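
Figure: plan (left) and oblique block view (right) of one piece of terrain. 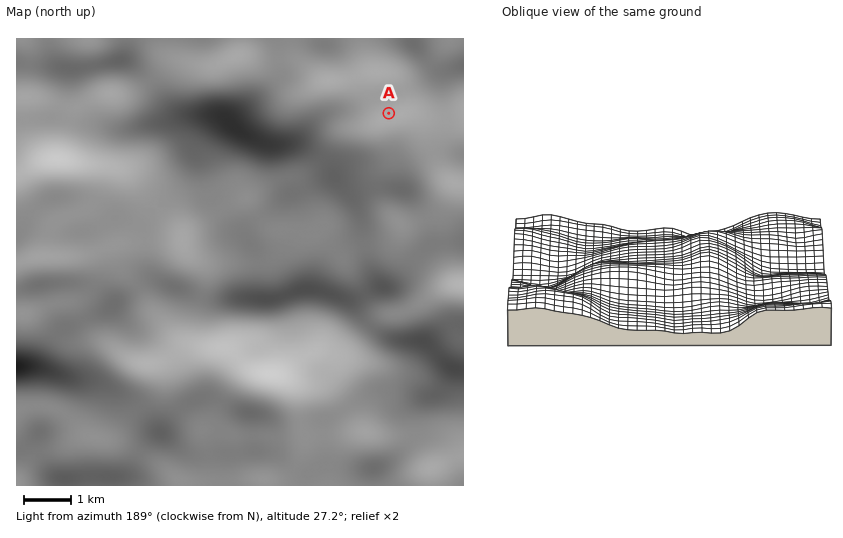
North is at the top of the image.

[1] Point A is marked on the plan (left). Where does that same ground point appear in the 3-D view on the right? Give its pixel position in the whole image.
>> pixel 566 240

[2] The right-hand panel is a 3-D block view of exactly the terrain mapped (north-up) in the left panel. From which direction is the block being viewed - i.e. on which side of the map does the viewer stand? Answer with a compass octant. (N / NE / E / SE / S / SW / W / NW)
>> W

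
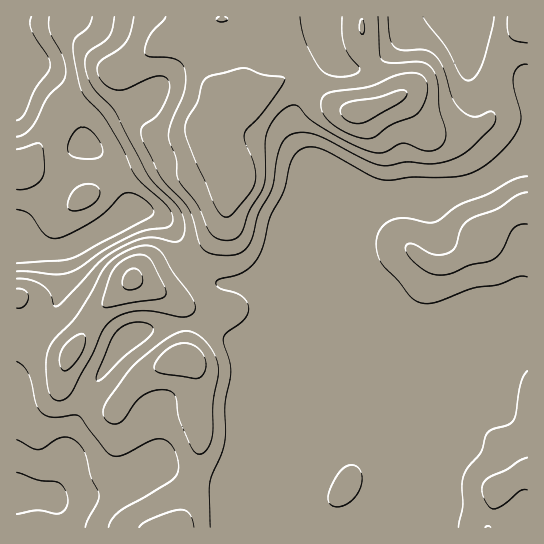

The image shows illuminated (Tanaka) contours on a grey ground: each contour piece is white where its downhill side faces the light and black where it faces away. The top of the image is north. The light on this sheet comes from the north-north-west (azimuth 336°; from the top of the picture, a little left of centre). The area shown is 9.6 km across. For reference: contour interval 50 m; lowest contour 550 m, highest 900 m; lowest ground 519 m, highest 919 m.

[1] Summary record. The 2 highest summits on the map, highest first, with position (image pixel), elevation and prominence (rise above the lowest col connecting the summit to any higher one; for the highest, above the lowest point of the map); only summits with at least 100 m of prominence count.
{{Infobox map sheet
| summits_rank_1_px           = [359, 111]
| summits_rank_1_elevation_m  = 919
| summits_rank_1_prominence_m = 400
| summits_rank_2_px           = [133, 279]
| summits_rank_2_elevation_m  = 861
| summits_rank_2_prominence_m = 140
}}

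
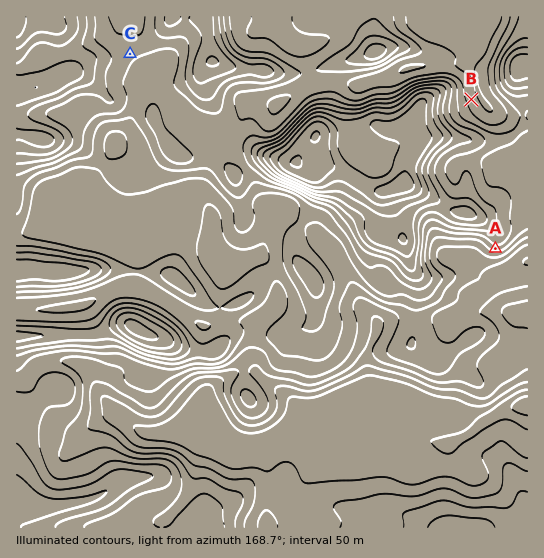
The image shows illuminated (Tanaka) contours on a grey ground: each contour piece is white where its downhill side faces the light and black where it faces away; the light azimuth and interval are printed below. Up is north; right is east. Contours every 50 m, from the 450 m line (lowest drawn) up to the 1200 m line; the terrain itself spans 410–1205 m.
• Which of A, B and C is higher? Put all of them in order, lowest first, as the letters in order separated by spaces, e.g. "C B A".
B A C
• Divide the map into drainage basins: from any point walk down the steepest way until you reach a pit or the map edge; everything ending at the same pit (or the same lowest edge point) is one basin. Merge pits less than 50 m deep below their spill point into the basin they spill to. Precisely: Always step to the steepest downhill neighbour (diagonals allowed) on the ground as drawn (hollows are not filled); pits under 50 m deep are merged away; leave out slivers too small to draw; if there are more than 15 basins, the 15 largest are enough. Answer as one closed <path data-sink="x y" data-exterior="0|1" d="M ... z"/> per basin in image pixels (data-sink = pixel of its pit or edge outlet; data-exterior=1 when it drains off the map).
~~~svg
<path data-sink="527 406" data-exterior="1" d="M205 16l-189 1 0 510 511 1 1-402-5-1-9 10-12 5-24 1-25-4-27 0-4 2-4 5-8-20-15 5-24-4-26 7-27 3-23 28-30-8-28-19-13-11-19-35-2-7 0-12 9-10 0-3z"/><path data-sink="441 17" data-exterior="1" d="M525 16l-151 0-1 25 3 10-3 2-68 20-27 0-21-4-14 0-32-8-8 10 0 12 18 38 10 11 34 23 28 8 4-2 6-10 15-16 27-3 26-7 24 4 15-5 8 20 4-5 4-2 27 0 25 4 24-1 12-5 9-10 5 0 0-60-5-2 2-2z"/><path data-sink="295 45" data-exterior="0" d="M373 16l-167 0-1 7 8 38 30 8 14 0 21 4 27 0 70-21z"/>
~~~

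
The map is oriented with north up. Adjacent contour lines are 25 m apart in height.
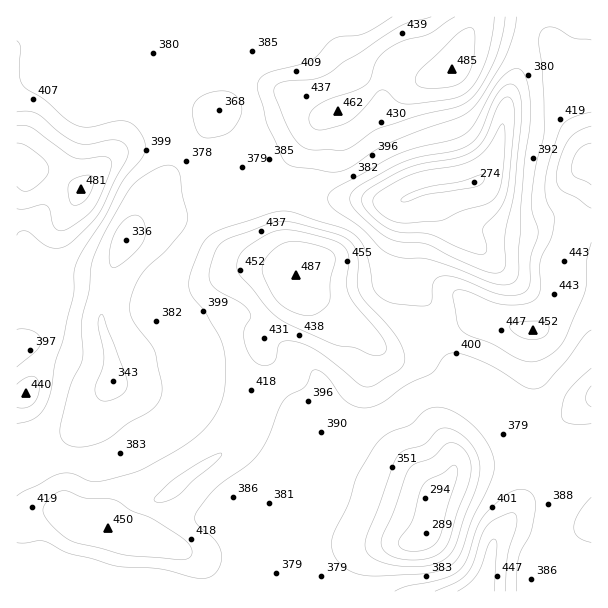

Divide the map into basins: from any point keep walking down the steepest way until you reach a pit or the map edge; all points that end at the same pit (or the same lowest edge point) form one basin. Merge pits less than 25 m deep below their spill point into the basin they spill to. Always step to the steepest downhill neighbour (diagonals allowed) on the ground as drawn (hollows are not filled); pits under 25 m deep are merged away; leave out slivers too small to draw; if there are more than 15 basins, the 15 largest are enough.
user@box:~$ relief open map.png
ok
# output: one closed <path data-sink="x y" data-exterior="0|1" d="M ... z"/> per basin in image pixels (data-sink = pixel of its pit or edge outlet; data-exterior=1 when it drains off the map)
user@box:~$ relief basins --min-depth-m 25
<path data-sink="126 240" data-exterior="0" d="M338 16l-322 1 0 270 22 11 11 11 5 12-2 26-24 43-5 6-7 0 1 122 4 0 14-7 24 0 18 9 22 4 20 10 18 4 14-35 20-11 23-20 30-20 17-20 13-34 4-24 4-12 0-14-3-9 31-40 5-12 0-11 5-7-12-26 0-28 10-59 18-31 8-9 33-14 27-27-12 3-22-13-7-15z"/><path data-sink="426 534" data-exterior="0" d="M591 200l-21 30-5 10-7 26 1 33-3 9-8 13-8 9-4 1-15-1-45-14-12 6-21 6-27-2-21 16-14 4-4-2-24-25-23-15-24-12-10-10-6 17-31 40 3 9 0 14-4 12-4 24-10 28-9 15-11 11-30 20-23 20-19 10-6 8-9 28-18-4-20-10-22-4-18-9-24 0-14 7-4 0-1 73 575 1z"/><path data-sink="476 182" data-exterior="0" d="M591 16l-252 0-1 10 5 24 10 17 19 11 5 0 15-10 4 1-12 5-19 22-12 8-29 12-8 9-18 31-10 59 0 28 12 24-5 9 1 8 10 8 41 22 30 30 4 2 14-4 21-16 27 2 21-6 12-6 45 14 19 0 12-13 7-18-1-33 8-30 26-36z"/>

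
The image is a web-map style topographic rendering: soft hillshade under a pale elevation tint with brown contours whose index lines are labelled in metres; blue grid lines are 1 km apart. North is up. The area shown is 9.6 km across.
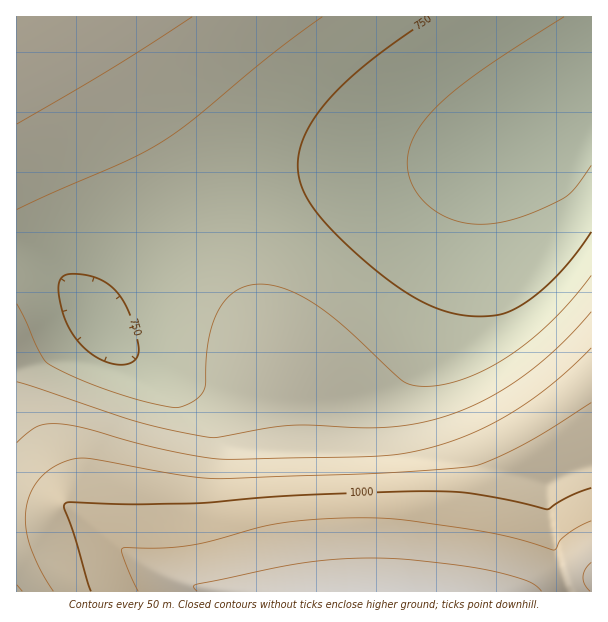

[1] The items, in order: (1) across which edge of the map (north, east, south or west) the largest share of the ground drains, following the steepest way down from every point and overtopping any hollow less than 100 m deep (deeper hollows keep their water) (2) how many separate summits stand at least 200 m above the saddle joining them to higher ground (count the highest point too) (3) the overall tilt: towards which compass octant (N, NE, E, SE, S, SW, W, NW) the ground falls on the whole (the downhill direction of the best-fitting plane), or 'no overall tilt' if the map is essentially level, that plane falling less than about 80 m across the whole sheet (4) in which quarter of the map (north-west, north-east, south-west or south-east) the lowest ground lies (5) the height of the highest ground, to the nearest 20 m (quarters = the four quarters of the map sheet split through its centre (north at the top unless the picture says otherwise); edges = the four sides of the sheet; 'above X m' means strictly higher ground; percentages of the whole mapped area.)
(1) Drainage is mainly to the east: more ground falls towards that edge than towards any other.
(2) There is 1 summit with 200 m or more of prominence.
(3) On the whole the ground falls towards the north.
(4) The lowest ground is in the north-east quarter.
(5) The highest ground is at about 1140 m.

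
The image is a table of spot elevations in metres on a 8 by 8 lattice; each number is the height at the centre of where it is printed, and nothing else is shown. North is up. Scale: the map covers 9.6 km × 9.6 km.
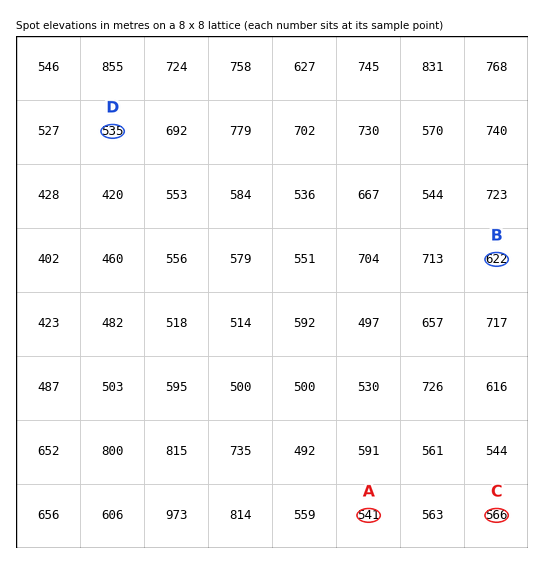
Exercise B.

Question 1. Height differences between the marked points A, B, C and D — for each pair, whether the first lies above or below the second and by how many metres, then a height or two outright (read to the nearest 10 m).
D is below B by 90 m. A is below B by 80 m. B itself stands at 620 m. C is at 570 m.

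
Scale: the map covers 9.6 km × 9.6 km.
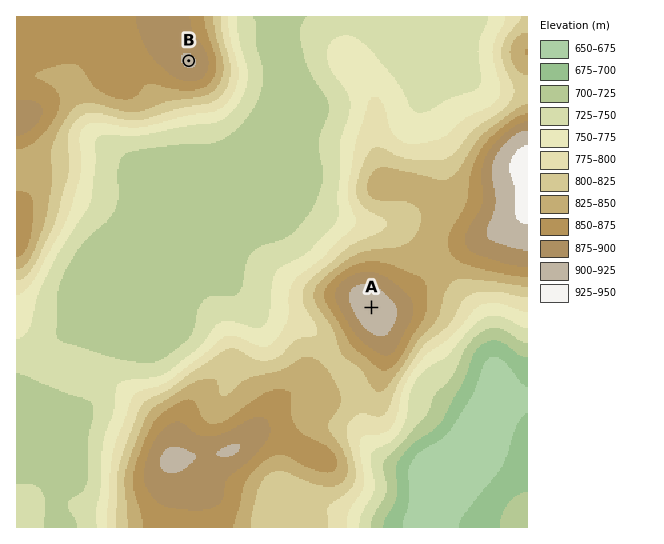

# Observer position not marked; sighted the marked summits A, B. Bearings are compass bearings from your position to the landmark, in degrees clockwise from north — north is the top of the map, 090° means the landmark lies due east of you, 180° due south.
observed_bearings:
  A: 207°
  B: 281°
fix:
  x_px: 469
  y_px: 115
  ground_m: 775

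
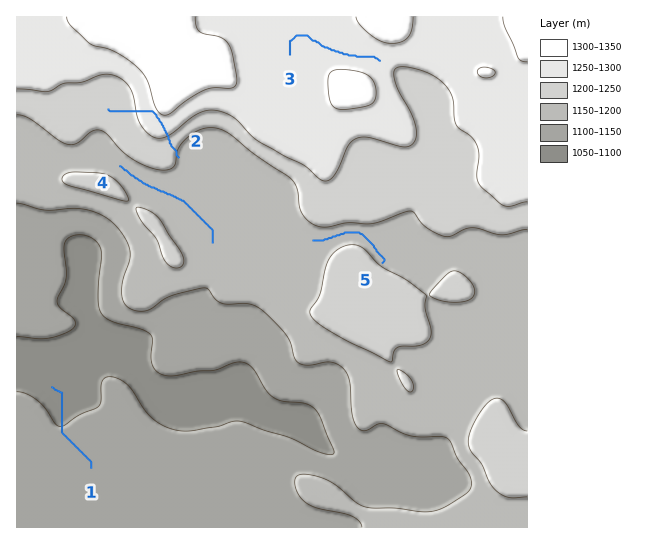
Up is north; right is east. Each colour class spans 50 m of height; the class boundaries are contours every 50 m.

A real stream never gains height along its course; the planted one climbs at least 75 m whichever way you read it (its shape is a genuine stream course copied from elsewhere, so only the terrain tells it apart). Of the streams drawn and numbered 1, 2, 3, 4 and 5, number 2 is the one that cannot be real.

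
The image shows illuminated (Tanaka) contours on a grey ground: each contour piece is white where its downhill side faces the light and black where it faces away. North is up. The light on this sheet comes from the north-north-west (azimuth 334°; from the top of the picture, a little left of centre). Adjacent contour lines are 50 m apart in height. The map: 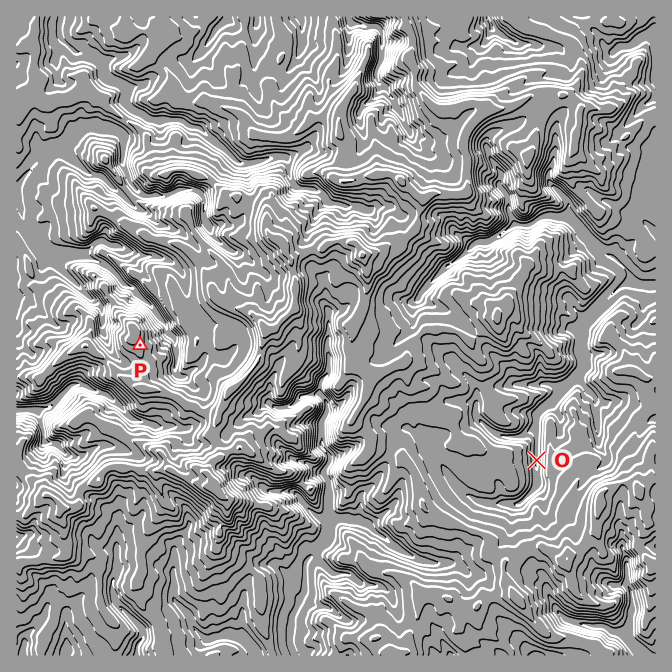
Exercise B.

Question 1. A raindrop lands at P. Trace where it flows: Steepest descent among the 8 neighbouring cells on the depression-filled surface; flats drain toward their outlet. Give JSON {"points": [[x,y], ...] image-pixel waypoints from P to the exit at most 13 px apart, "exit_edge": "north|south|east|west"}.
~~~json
{"points": [[140, 345], [154, 338], [167, 333], [164, 322], [154, 308], [140, 297], [127, 285], [115, 273], [102, 263], [88, 258], [75, 257], [62, 257], [48, 255], [37, 245], [28, 232], [24, 218], [20, 205], [17, 197]], "exit_edge": "west"}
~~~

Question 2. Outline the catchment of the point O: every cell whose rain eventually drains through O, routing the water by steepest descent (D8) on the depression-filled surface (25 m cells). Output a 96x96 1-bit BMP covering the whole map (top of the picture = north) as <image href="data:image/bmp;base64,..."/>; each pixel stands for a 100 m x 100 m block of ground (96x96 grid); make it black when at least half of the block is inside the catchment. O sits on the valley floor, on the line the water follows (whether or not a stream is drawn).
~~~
<image width="96" height="96" href="data:image/bmp;base64,Qk2+BAAAAAAAAD4AAAAoAAAAYAAAAGAAAAABAAEAAAAAAIAEAAATCwAAEwsAAAIAAAAAAAAA////AAAAAAAAAAAAAAAAAAAAAAAAAAAAAAAAAAAAAAAAAAAAAAAAAAAAAAAAAAAAAAAAAAAAAAAAAAAAAAAAAAAAAAAAAAAAAAAAAAAAAAAAAAAAAAAAAAAAAAAAAAAAAAAAAAAAAAAAAAAAAAAAAAAAAAAAAAAAAAAAAAAAAAAAAAAAAAAAAAAAAAAAAAAAAAAAAAAAAAAAAAAAAAAAAAAAAAAAAAAAAAAAAAAAAAAAAAAAAAAAAABAYAAAAAAAAAAAAAHw4AAAAAAAAAAAAAH/4AAAAAAAAAAAAAH/4AAAAAAAAAAAAAf/4AAAAAAAAAAAAB//4AAAAAAAAAAAAP//4AAAAAAAAAAAA///wAAAAAAAAAAAB///4AAAAAAAAAAAB///4AAAAAAAAAAAB///4AAAAAAAAAAAD///4AAAAAAAAAAAD///wAAAAAAAAAAAD///gAAAAAAAAAAAH///gAAAAAAAAAAAP///AAAAAAAAAAAA//4AAAAAAAAAAAAH//gAAAAAAAAAAAAH/+AAAAAAAAAAAAAP/8AAAAAAAAAAAAAf/8AAAAAAAAAAAAAf/4AAAAAAAAAAAAAf/gAAAAAAAAAAAAAP/AAAAAAAAAAAAAAP/AAAAAAAAAAAAAAH/AAAAAAAAAAAAAAH+AAAAAAAAAAAAAAH4AAAAAAAAAAAAAAD4AAAAAAAAAAAAAAAQAAAAAAAAAAAAAAAAAAAAAAAAAAAAAAAAAAAAAAAAAAAAAAAAAAAAAAAAAAAAAAAAAAAAAAAAAAAAAAAAAAAAAAAAAAAAAAAAAAAAAAAAAAAAAAAAAAAAAAAAAAAAAAAAAAAAAAAAAAAAAAAAAAAAAAAAAAAAAAAAAAAAAAAAAAAAAAAAAAAAAAAAAAAAAAAAAAAAAAAAAAAAAAAAAAAAAAAAAAAAAAAAAAAAAAAAAAAAAAAAAAAAAAAAAAAAAAAAAAAAAAAAAAAAAAAAAAAAAAAAAAAAAAAAAAAAAAAAAAAAAAAAAAAAAAAAAAAAAAAAAAAAAAAAAAAAAAAAAAAAAAAAAAAAAAAAAAAAAAAAAAAAAAAAAAAAAAAAAAAAAAAAAAAAAAAAAAAAAAAAAAAAAAAAAAAAAAAAAAAAAAAAAAAAAAAAAAAAAAAAAAAAAAAAAAAAAAAAAAAAAAAAAAAAAAAAAAAAAAAAAAAAAAAAAAAAAAAAAAAAAAAAAAAAAAAAAAAAAAAAAAAAAAAAAAAAAAAAAAAAAAAAAAAAAAAAAAAAAAAAAAAAAAAAAAAAAAAAAAAAAAAAAAAAAAAAAAAAAAAAAAAAAAAAAAAAAAAAAAAAAAAAAAAAAAAAAAAAAAAAAAAAAAAAAAAAAAAAAAAAAAAAAAAAAAAAAAAAAAAAAAAAAAAAAAAAAAAAAAAAAAAAAAAAAAAAAAAAAAAAAAAAAAAAAAAAAAAAAAAAAAAAAAAAAAAAAAAAAAAAAAAAAAAAAAAAAAAAAAAAAAAAAAAAAAAAAAAAAAAAAAAAAAAAAAAAAAAAAAAAAAAAAAAAAAAAAAAAAA="/>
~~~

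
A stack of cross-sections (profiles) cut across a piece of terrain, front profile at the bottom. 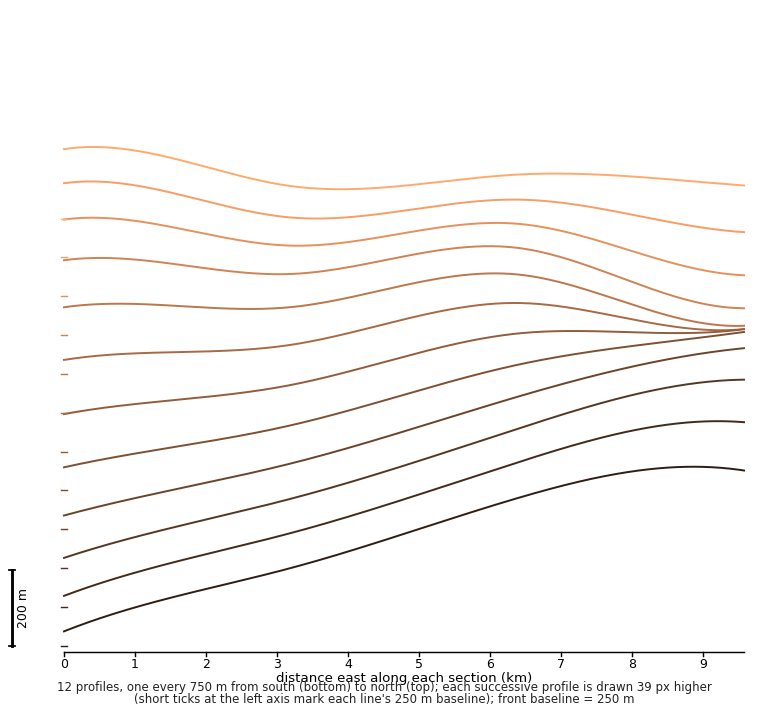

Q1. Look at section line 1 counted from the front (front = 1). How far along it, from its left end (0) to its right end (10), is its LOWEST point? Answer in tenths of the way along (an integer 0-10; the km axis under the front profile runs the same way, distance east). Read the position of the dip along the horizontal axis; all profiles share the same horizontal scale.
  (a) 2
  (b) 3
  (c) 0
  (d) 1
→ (c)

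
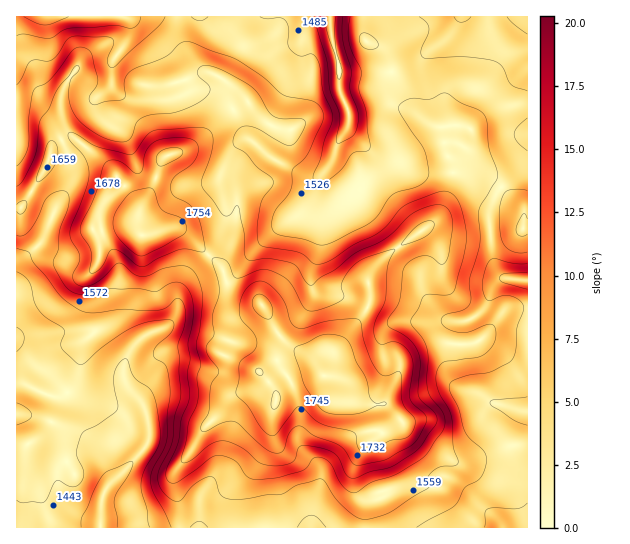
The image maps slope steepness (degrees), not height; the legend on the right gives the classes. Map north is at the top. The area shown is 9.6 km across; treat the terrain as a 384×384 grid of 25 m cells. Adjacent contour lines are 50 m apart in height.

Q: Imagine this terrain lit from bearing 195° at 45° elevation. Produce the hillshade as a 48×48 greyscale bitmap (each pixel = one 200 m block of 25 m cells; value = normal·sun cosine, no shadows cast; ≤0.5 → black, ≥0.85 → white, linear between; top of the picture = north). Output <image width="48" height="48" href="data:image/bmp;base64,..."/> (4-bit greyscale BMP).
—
<image width="48" height="48" href="data:image/bmp;base64,Qk32BAAAAAAAAHYAAAAoAAAAMAAAADAAAAABAAQAAAAAAIAEAAATCwAAEwsAABAAAAAAAAAAAAAAABEREQAiIiIAMzMzAERERABVVVUAZmZmAHd3dwCIiIgAmZmZAKqqqgC7u7sAzMzMAN3d3QDu7u4A////AKqpiJmqmavLqru7u7qqq83cy7qqu5icy6qpmZmqmbzLqru7u7qqq83Mu7u7upmsuqqZqqqpms3bqru8zLurvN26q7u7upq7qqqZqqqYis3cu6u83czMvN26qqqqmbu6qaqZqpmpiJvMzLu83t3czN7d3LqpmrqZmaqZmYm7mGac3Mu83u7bzd7//ty6qpmZmaqZmImruVNazN3d3uyr7+3u7e26qHiJmZmZmZqquoVYvN3t3smu/+y7ze26lmZ4mXiJmZqqqqmIrN3d3brO/9uprMuqhlZ4d2eJmqqqmaqYirzM3bvN7ty6u5iYZWd3ZpmqqqqpmauXeKzMy7vN7dzLumNDJXh3d7u6qqmZibqHeKvMuprNy7qqlzEAJXiJmrupmZmImrqZmZmrqYm8uqqXZlQiR5qru5iImpmIm7urqYiauYm7uql2VnZVi7zLuoiJqqmZq7u6mZmamIm6mIdlVnZovN3LqXiaqqqqqru6m8qXZ5qpiIZVZ2RpvMzLqYmaqqq7qZmqu6l2eJmHiHZVZjJZqru6mZmZmaq7uoeImYiaqqhVZmZVUxJoiImZiKqqqqq7zLqIiJq8y5ZEREVnUzV3dmZ4ibu7vMu7ze3Kmaqsy4ZUM0V5h4iImYZombu7zdzMze7bqZibuWVURVaKqZmrzKdniKqs3u3MzNzNypiIdUVVd4mpiJmsyodkRKq97/7LzdvOy6l1MzRWeJqoeIm8uHdkNMzdy83M3+zdy6l0IjRVVWiHeIq7qIiJq8zLqJu9/+3dzKh0IiNEM0VWeau7qImt/9uZmqq+/+7t24d2MRIkRDIjabzLmIm+/9uZrMq+/c3dyXd3UyI0ZkIRN6zKmIis3cupm7q9ypq7l3d3ZVVWd2QyNHmqh3eru7upiImqmHd3Znd3d3eIiIdlVFZ4dmeqmZqZh3iYiHVEVniIiZmYiIiHdkNEVWipiHmqqHiYd2ZUVniIiqqYiJmIhkIjRXmpdlm7uYipdWd2Z3iHiqmIeImZhlQ0VomZdVi7upiZZHmZmIh3eIiId4mYh3d3eImYdmaqq6l1Rpq8uZh3Zniqh3iIiImZmZmYd3aJmqhBJ5mrqZh3Z5u6l3d4mZqqmZmHd4iImpUQNmVWZ4h3iru6iGZ5mauqmZl3d5mImEIkZkIRNXiJq7qpmXWKqqu6mZh3iKqHhSRoh0ISNXiaupiJmHeaqrupmYd4mZl4dEaIhlVVVniaqHZndWmrqqmIh2Z5qpl4dnd2d3d3d3iZhlVVQlzKqZh3dmaImZh3eJhnmpmZmImYZWZlQny6mId3d3eId4dmeah4mZmZmZl1RWd3VIqpiId3d4iHdodlaZdnd3d4mYdURnd3ZZqpmYd3d3d3d4dlV2Z3ZmZ3dlRFZ3d3VbzLqYd2Znd3iHZmVEaIZnd3ZDVniId3Rs3LmYiHZ3d4iGVFUiRnZWd3VFeIiIiGR8ypiImYd3eHd1M0MAE0Vmd2VniHeIiGWKqHd4iIh3iHZkIzEAETVnd2Z4iHd4h2WKl3d3iIdniHZw=="/>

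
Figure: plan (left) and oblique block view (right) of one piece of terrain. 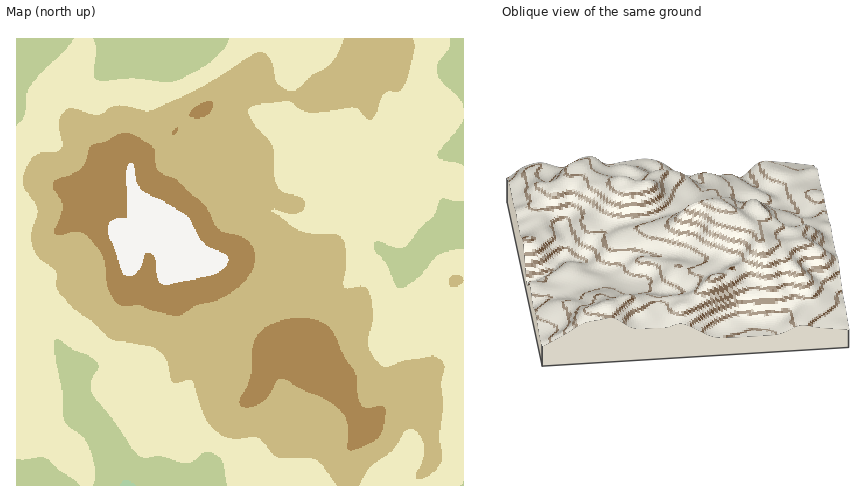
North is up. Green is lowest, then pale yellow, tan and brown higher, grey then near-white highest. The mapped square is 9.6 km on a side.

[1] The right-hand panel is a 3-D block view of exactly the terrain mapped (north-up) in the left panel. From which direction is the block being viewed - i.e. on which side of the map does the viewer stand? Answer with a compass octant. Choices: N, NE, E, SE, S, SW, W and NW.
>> N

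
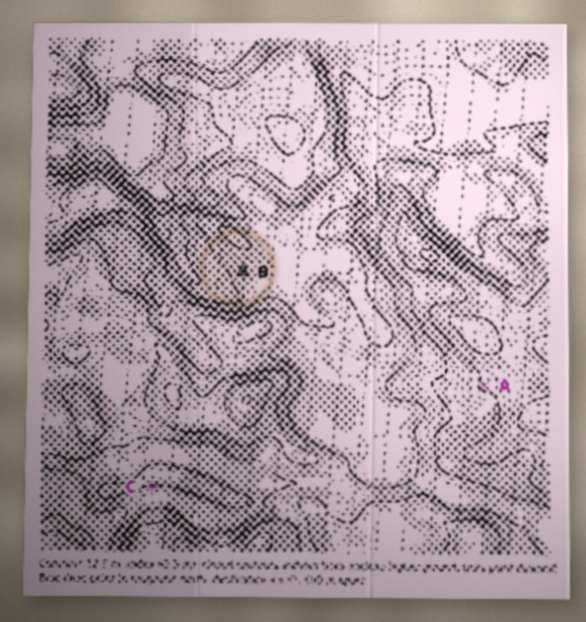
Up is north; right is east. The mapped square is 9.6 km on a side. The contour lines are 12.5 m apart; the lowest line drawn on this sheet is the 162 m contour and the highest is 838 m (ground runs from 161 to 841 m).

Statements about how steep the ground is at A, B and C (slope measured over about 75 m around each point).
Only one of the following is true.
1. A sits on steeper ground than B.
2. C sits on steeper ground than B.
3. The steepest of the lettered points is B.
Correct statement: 2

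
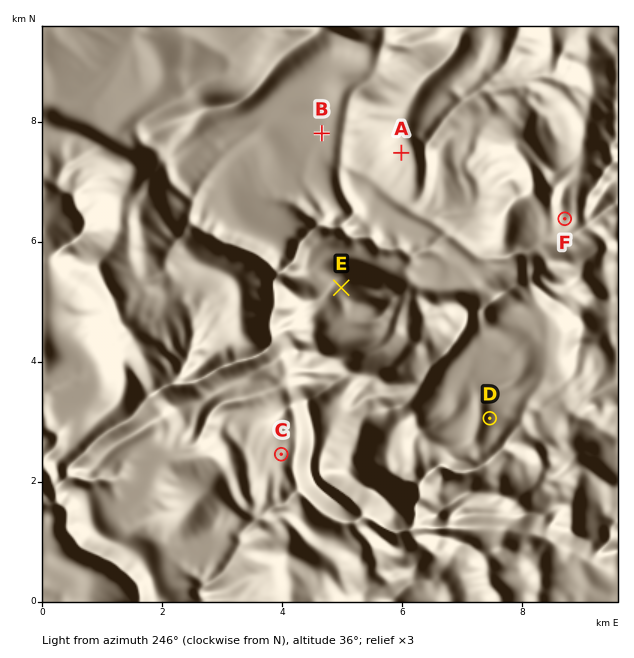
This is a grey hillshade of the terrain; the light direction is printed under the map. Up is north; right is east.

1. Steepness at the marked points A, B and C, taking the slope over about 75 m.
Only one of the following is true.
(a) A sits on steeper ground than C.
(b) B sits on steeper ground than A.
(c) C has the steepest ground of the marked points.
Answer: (a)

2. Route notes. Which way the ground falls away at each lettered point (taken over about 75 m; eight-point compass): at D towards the E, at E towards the SE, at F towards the S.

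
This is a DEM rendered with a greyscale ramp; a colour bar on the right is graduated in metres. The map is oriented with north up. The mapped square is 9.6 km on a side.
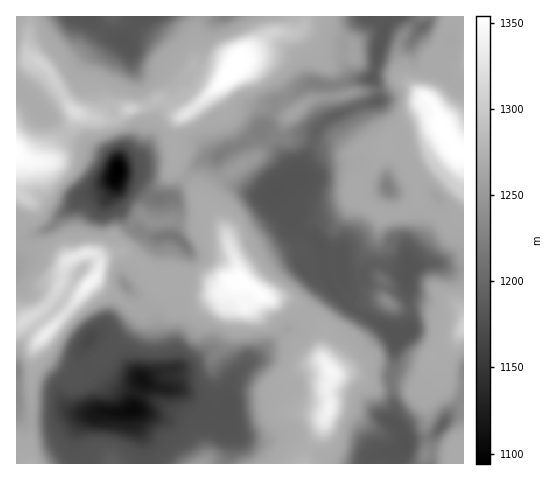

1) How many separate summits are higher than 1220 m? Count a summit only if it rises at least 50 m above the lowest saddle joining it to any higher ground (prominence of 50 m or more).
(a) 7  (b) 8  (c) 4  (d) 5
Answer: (d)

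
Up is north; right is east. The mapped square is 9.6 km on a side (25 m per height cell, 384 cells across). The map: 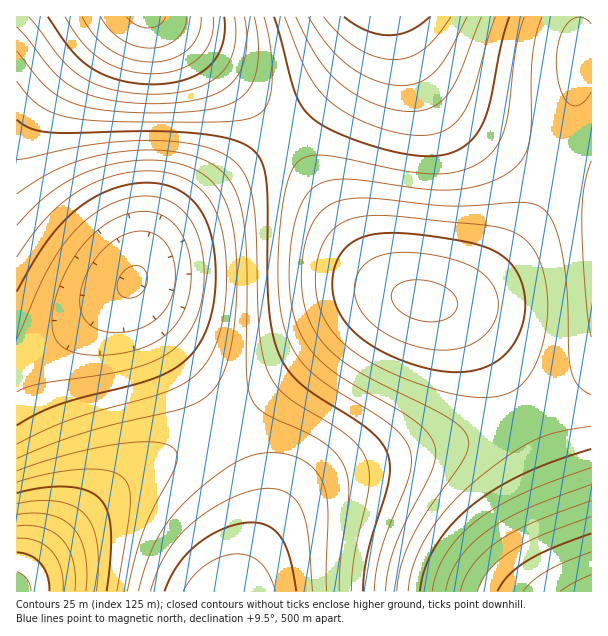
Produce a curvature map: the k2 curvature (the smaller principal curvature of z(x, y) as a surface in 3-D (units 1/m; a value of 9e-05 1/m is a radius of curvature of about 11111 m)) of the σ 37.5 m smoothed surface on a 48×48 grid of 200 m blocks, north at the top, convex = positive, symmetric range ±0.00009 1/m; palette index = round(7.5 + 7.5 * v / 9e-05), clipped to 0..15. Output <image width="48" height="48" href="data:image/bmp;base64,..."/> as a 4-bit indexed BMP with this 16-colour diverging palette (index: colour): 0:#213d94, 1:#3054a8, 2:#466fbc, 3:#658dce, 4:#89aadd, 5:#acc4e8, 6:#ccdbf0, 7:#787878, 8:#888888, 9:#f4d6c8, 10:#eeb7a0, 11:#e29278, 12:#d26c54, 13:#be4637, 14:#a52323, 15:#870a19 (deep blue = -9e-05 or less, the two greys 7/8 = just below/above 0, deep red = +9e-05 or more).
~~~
<image width="48" height="48" href="data:image/bmp;base64,Qk32BAAAAAAAAHYAAAAoAAAAMAAAADAAAAABAAQAAAAAAIAEAAATCwAAEwsAABAAAAAAAAAAlD0hAKhUMAC8b0YAzo1lAN2qiQDoxKwA8NvMAHh4eACIiIgAyNb0AKC37gB4kuIAVGzSADdGvgAjI6UAGQqHAP/9uoZTIAAAAAEREiNFZniaq7u7qqqqmf/bqHVDIAABEAERESNEVniJq7u6qqqpmO26h2QyIQEREREAERI0VWeJmqqqqqqZiMuodlQyIRIiIREAABIjRWZ4iZmqqpmZiLmHZUMyIiIzIhEQABEjNFVneIiZmZmYh5h2VDMyIjMzMyIRAAEiM0VWZ3d3iIiIh4dlRDMzMzREQzIhEAESIzREVVZmZ3d4h2ZVRDMzNEVVVEMiEQERIiMzNERFVWZnd1VURERERVVVVUQyIRERERIiIjMzREVVZkRERERVVWZmZVRDIhEREREREREiIzNEVTNEVVVWZmZmZlVEMyIRAAAAAAAAESIjNBJEVmZnd3dmZVVEQzIRAAAAAAAAAAESIwI1Z3d3d3dmVURDMzMhAAAAAAAAAAAREgI1Z4iId3ZlVEMzMzMzIRAAAAAAAAAREgEkV4iId2VUQzMiIjNEMyIhEREREREREQEjRWeHdmVDMyIiIjRFVEQzMyIiIhEREQASNFZ3ZlQzIiIiI0RWZmVVREQzMiIiEQABIjRWZUMyIREiM0Vnd3d2ZlVUQzMiIgAAESNFVDIhEREiNFZ4iZiId3ZlVUQzIgAAABIzQyIREREjRWeJmqqZmIh3ZlVDMgAAAAESMhERERIzVniaq7qqqpmId2ZUQxAAAAABEQAAESI0Z4mru7u7u6qpmHdlRCEAAAAAAAAAESNFeKu8y7u7u7uqqZh2ZTIQAAAAAAAAEjRXirzMzMu7u7u6qqmYdlMhAAAAAAABI0Voq83MzLu7u7uqqqmZh2QyEAAAAAABNFZ5q8zMy7u7uqqqmZmYh2VDIQAAAAACNGeJq7u7u7u6qqmZmIiId2ZUMhAAAAABNFZ4mqqqqqqqqZmIh3d3d2ZUQyEAAAABI0VniZmaqqqZmIh3dmZmZmZVQzIAAAAAEjRWeIiZmZmZiHdmZlZmZmVUQzIQAAAAASNFZ3iIiIiIh2ZVVVVVZmVUQzIQAAAAABI0Vnd3d4iHdlVERERVVlVEMzIhAAAAABEjRWZmd3d3ZEQzM0RFVlVEMyIhAAAAAAESNFVmZmZmUzMzMzRFVlVDMiIiEAAAAAASNEVVVWZlQiIiIjNFVlRDMiIiIQAAAAABI0RFVVVEIRERIjNEVlQzIiIiMhAAAAAAEjREVVVDIQERIjRFVkQyIiIjRCEAAAAAEjRFVVVDIQEiM0RVZkMyIiM0VkMQAAAAEjRFVVQyEBEjNEVmd0MyIjNFd2QyEAAAEjRFVVQyEBIjRVZneEMzM0RXiXZDIRABEjNFVUMiEBI0VWd4iDMzNFZ4q5dkMhEREiNERDMhEBI0VneImTM0RWeKvLl2QyIREiM0QzIhEBJFZ3iJmUREVnir3suXZDMiESIzMyIRERNFZ4mZqkRFZ4q9/+ypdlQyIRIiIiIRERNGeJmqqjRWeKvf//7Kl2UzIREiIhERESNWeZqruyRXir3v///cqHZDIRERERERESNWiau7vAJGib3v///tuoZUIQARERERESNXiru8zA=="/>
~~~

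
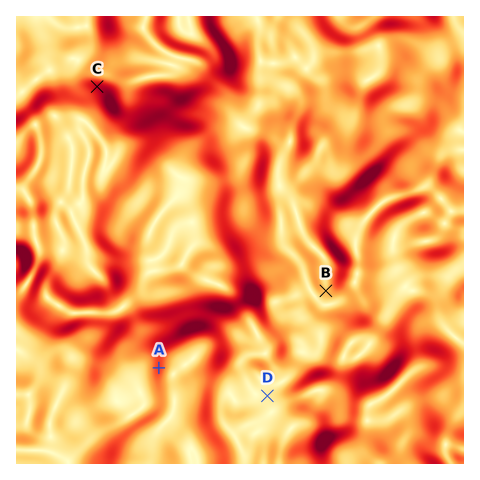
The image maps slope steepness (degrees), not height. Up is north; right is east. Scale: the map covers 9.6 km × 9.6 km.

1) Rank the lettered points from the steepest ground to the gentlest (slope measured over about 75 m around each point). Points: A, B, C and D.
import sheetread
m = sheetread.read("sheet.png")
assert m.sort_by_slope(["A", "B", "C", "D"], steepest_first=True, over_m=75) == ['C', 'A', 'B', 'D']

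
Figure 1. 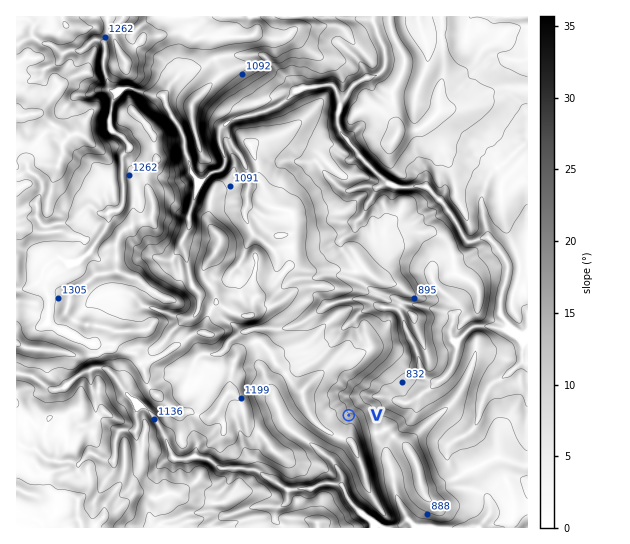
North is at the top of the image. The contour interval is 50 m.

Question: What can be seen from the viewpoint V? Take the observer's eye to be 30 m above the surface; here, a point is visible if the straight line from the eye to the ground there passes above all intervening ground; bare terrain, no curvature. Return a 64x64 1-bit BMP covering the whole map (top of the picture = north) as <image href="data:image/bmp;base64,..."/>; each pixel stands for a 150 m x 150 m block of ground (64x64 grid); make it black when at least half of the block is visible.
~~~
<image width="64" height="64" href="data:image/bmp;base64,Qk0+AgAAAAAAAD4AAAAoAAAAQAAAAEAAAAABAAEAAAAAAAACAAATCwAAEwsAAAIAAAAAAAAA////AAAAAAAAAAAAAAAAAAAAAAAAAAAAAAAAAAAAAAAAAAAAAAAAAQAAAAAAAAADAAAAAAAAIAcAAAAAAAAgDwAAAAAAAEB/AAAAAAAAwH8AAAAAAADA/wAAAAAAAYB/AAAAAABDwH4AAAAAAcYgPAAAAAAH5zA+AAAAAAT3/B4AAAAAD3/+DgAAAAAP//4GAAAAAA///wIAAAAAB//fAAAAAAAB/9+AAAAAAAD/kYAAAAAAAB+RwAAAAAAAAADAAAAAAAAAIMAAAAAAAAAgAAAAAAAAAAAAAAAAAAAAAMAAAAAAAAAAxgAAAAAAAADHAAAAAAAAAcMAAAAAAAABwQAAAAAAAAGAAAAAAAAAAAAAAAAAAAAAAAAAAAAAAAAAAAAAAAAAAAAAAAAAAAAAAAAAAAAAAAAMAAAAAAAAAA8AAAAAAAAAHwAAAAAAAAAfAAAAAAAAAB8AAAAAAAAAHwAAAAAAAAAPAAAAAAAAAA8AAAAAAAAADwAAAAAAAAAHAAAAAAAAAAYAAAAAAAAAAgAAAAAAAAADAAAAAAAAAAMAAAAAAAAAAQAAAAAAAAABAAAAAAAAAAEAAAAAAAAAAQAAAAAAAAAAAAAAAAAAAAAAAAAAAAAAAAAAAAAAAAAAAAAAAAAAAAAAAAAAAAAAAAAAAAAAAAAAAAAAAAAAAAAAAAAAAAAAAA=="/>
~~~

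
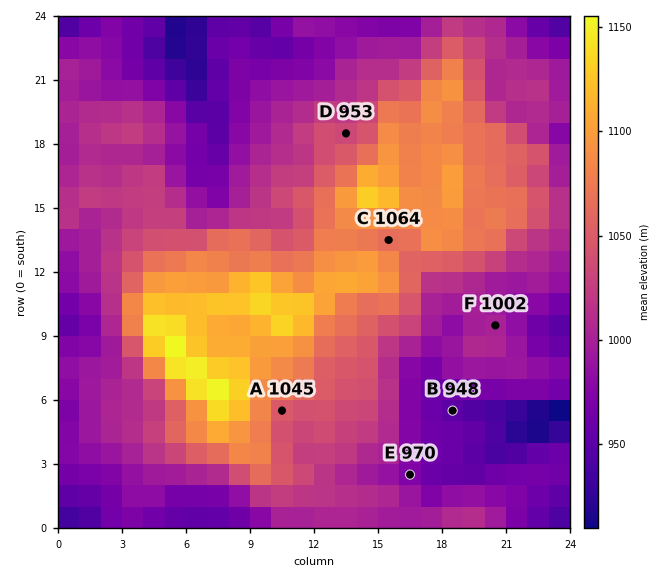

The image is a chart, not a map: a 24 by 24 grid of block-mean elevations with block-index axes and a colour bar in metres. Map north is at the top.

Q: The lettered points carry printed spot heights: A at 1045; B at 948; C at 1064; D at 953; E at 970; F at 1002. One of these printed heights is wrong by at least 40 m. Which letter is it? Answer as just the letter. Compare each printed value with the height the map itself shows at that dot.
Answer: D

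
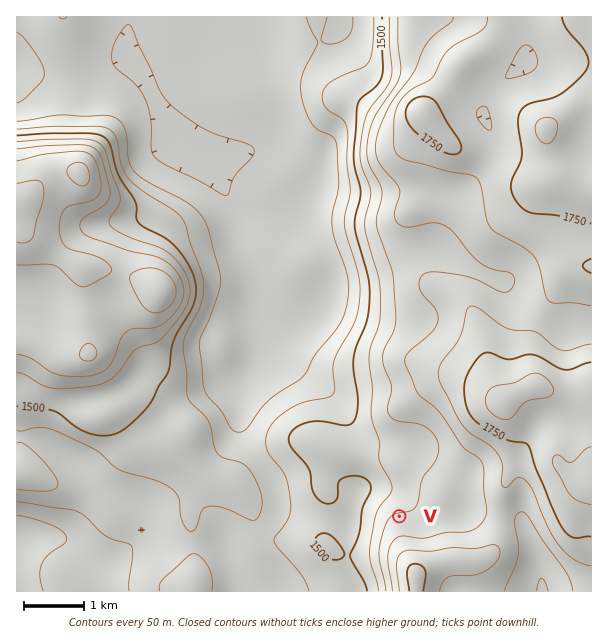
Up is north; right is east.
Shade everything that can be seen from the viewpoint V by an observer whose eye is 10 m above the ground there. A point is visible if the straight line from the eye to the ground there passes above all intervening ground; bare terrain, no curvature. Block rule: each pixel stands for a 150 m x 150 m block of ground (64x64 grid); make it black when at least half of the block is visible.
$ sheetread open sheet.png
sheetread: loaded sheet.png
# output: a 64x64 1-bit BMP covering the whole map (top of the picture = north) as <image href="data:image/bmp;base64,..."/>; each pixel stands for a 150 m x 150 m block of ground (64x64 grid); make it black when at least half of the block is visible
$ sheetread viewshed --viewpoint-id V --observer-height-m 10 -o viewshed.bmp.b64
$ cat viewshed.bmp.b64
<image width="64" height="64" href="data:image/bmp;base64,Qk0+AgAAAAAAAD4AAAAoAAAAQAAAAEAAAAABAAEAAAAAAAACAAATCwAAEwsAAAIAAAAAAAAA////AAAAAAAIAB+AAAAAAAwAP8AAAAAADgE/8AAAAAAOAx/wABgAAAwAH/gAP4AAABgf+EA/+AQAMB/84D/4DAAwP/7gPxgcAHA//PB+HDyf8D/8+H4MPP/wf/h8fgw8////8H/+DDj/n//w//4MOP4P//D//x5w+A//8/////DwH///////4OB//8H////g4P//ADP//wDA/z4AA//+AIB/PgAB//wAgD/8AAB/+AD8f/gAAB/wAL//+AAAH8AAH//wAAg/gAAP//AAGHwAAAH/8AAA8AAAAP/wAAAAAAAA//AAAAAAAAD/8AAAAAAAAP/4AAAAAAAA//4AAAAAAADz/wQAAAAAAeH//gAAAAABwP//AAAAAAHAf/8AAAAAAYB//wAAAADgAH//AAAAAPAAP/8AAAAA8AA//wAAAADwAH//AAAAAHAA//4AAAAA4AH//gAAAADgAw/+AAAAAGAMB/4AAAAAAfgP/gAAAAAD8B/+AAAAAAHwH/4AYAAAAPA//gHwAAAAcH/+Af8AAABw//4AP4AAADH//gA+AAAAH//+AD4AAAAP//4APAAAAA///gAAAAAAD//+AAAAAAAf//4AAAAAAD///gAAAAAAf//+AAAAAAH///4AAAAAA////gAAAAAH///8AAAAAA////wAAAAAH////AAAAAAf///8AAAAAA=="/>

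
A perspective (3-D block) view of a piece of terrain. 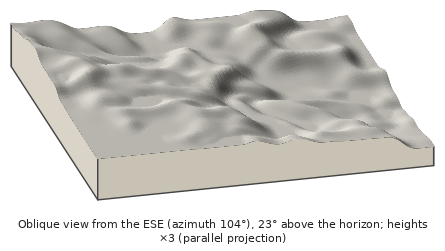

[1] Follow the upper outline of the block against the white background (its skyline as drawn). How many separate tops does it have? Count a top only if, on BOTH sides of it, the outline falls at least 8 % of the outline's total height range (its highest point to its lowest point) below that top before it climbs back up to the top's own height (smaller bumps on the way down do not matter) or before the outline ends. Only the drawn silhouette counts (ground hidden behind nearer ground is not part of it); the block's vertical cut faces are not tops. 1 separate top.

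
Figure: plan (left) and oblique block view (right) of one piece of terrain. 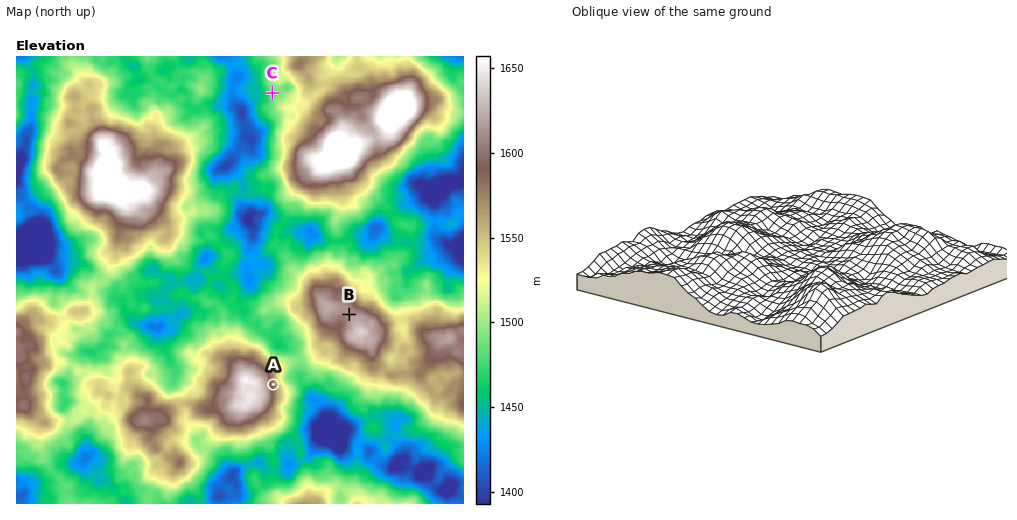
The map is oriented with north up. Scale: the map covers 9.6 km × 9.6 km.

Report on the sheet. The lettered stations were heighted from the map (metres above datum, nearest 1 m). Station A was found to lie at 1581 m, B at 1612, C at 1480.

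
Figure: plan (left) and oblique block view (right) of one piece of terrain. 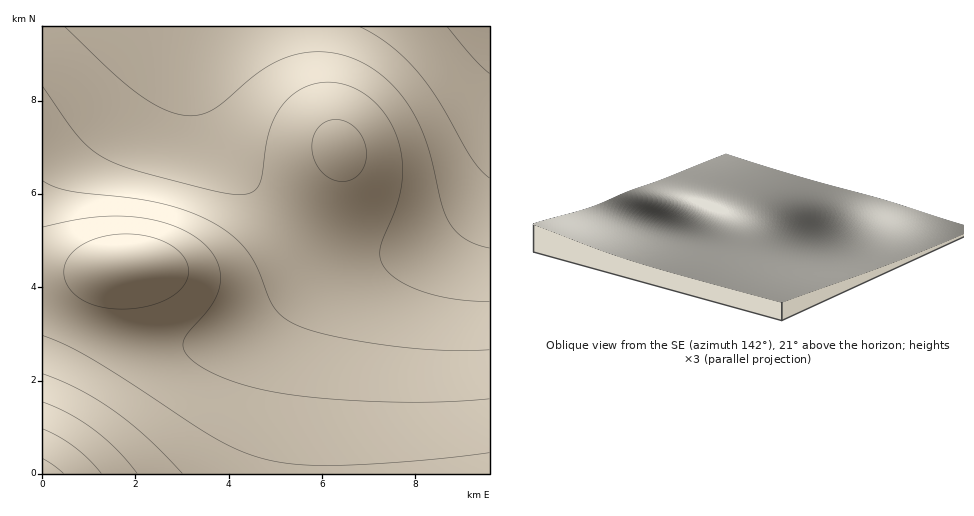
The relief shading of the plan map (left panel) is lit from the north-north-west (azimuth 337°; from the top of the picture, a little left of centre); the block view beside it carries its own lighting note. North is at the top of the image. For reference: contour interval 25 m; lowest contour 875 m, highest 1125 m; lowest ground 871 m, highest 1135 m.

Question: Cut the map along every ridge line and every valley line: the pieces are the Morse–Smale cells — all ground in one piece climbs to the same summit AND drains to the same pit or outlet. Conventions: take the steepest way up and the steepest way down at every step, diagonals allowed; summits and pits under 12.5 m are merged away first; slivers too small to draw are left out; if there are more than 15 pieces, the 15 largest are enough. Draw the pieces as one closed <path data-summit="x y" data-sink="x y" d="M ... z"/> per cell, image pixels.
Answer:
<path data-summit="43 473" data-sink="489 27" d="M489 187l-11 16-18 18-29 20-26 10-19 5-55 2-8 5-40 42-16 13-30 16-21 7-29 5-25 0-39-6-45-15-35-21-1 169 447 1z"/><path data-summit="132 267" data-sink="489 27" d="M199 26l-157 1 0 276 19 13 45 19 35 8 21 3 37-2 26-5 29-13 22-15 50-51 8-3 23-1-26-5-28-16-51-49-28-32-16-28-8-26-3-15z"/><path data-summit="340 149" data-sink="489 27" d="M489 26l-289 0-3 16 0 43 5 24 13 31 17 24 56 58 19 16 18 11 23 7 26 1 31-6 24-9 25-16 24-23 12-17z"/>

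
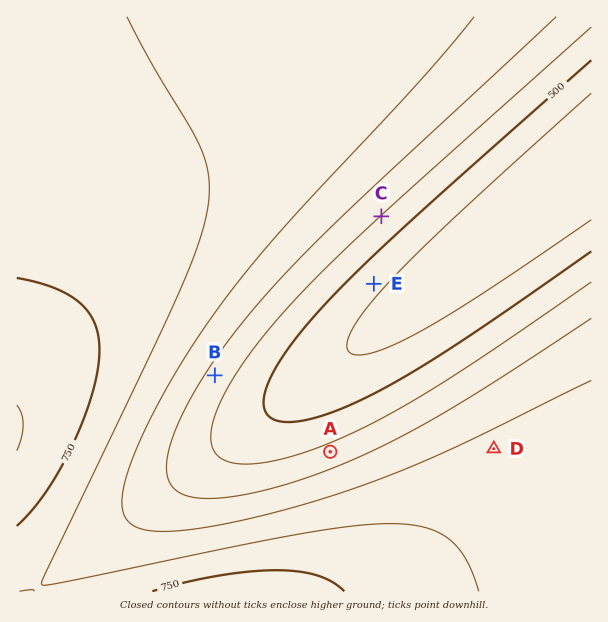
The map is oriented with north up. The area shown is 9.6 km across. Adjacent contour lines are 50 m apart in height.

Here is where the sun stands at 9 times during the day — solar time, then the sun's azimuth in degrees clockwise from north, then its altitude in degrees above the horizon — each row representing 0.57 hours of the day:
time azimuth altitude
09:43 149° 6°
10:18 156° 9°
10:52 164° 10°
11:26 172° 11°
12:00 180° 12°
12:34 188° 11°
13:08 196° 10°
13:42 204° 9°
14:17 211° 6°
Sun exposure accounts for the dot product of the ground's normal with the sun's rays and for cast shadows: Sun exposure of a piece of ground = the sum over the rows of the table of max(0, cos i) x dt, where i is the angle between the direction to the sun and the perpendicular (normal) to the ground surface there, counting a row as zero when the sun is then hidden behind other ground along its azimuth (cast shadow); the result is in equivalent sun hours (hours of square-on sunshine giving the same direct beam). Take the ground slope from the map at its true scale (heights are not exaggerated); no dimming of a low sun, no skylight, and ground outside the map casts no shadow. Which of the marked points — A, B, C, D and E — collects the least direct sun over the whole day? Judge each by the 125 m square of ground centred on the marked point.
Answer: A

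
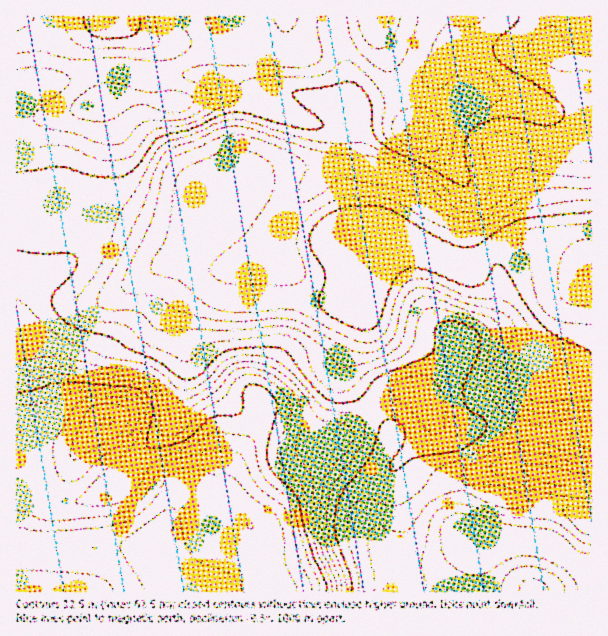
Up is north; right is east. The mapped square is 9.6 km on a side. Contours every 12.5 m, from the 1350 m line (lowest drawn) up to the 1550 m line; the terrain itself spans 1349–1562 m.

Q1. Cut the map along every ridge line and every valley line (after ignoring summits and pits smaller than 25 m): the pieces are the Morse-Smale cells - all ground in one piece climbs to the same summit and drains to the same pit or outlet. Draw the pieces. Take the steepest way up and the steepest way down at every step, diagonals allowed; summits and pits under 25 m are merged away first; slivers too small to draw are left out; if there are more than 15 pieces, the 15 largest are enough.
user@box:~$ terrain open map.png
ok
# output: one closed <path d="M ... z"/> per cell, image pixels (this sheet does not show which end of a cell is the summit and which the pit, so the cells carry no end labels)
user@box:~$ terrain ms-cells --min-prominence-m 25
<path d="M309 168l-16 0-29 6-4 3-7 21-11 18-33 34-11 6-8 8-2 6 18 20-8 0-11 12-6 13 0 21 6 21 0 9-11 45-10 18-20 20-19 25-17 16-17 8-24 6-15-2-19-10-12-4-7 1 1 103 259 0 0-6-22 0-17 3-20-1 11-7 16-26 9-22-3-6 14-9 32-47 16-15 24-16 9 2 44 22 6 0 32-29 5-7 0-12 11 14 7 3 14 0 12-6 15-3 51 10 30 2 9 3 11-1-1-190-15 8-7 0-27-14-24-2-18 4-14 8-6 6-15 0-18-6-12 0-87-36-2-3-3-21-5-13-9-7z"/><path d="M333 16l-316 0-1 199 58 2 19-1 17 2 24 10 39 19 5 11 10 12 10-14 11-6 33-34 11-18 7-21 4-3 29-6 16 0 20 4 9 7 5 13 3 21 2 3 78 32 15 4-89-39-2-34 6-14 0-33-1-10-7-18-2-35-12-39z"/><path d="M429 432l-13 14-21 18-6 0-50-24-6 2-21 14-16 15-32 47-14 9 3 6-9 22-16 26-11 7 20 1 17-3 22 0 2 6 195 0 3-34 16-8 24-8 21 0 15 5 26 18 14 5-1-50-42-14-30-4-18-6-25-4-35-12-13-10-6-11-1-7 9-18z"/><path d="M447 16l-113 1 0 13 12 39 2 35 7 18 1 10 0 33-6 14 2 34 82 35 31 10 15 0 6-6 14-8 18-4 12 0 19 6-8-7-3-8 0-13-4-21-24-39-9-8-19-11-13-13-30-43-1-12 2-6 9-10 9-4-7-10z"/><path d="M170 265l-8 0-9 5-34 24-15 7-33 7-9 5-24 25-14 8-8 1 1 141 18 4 25 12 18-2 23-8 13-7 13-13 19-25 24-26 6-12 11-45 0-9-6-21 0-21 6-13 11-12 8 0-20-22z"/><path d="M551 16l-102 0 2 25 7 10-9 4-5 5-6 11 0 7 7 15 24 33 13 13 19 11 15 17 18 30 4 21 0 13 3 8 28 17 6 0 17-8 0-185-17-2-16-16-9-10z"/><path d="M93 216l-77 0 1 130 7 0 14-8 24-25 9-5 33-7 58-36 24 2-8-9-5-11-50-24z"/><path d="M432 416l1 10-11 20-1 7 7 17 13 10 35 12 25 4 18 6 30 4 18 5 20 9 5-1-1-80-60-6-40-9-11 2-16 7-14 0-7-3z"/><path d="M537 542l-21 0-37 14-4 7-1 28 118 0-1-20-13-6-20-15z"/><path d="M591 16l-39 1-2 18 25 26 17 1z"/>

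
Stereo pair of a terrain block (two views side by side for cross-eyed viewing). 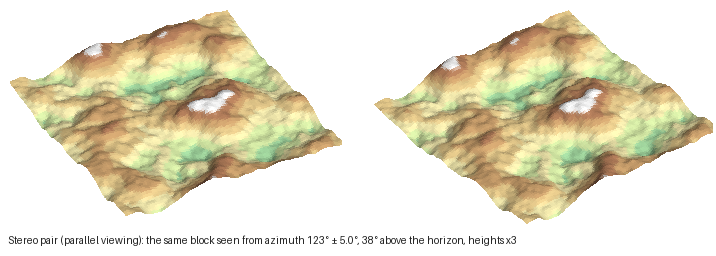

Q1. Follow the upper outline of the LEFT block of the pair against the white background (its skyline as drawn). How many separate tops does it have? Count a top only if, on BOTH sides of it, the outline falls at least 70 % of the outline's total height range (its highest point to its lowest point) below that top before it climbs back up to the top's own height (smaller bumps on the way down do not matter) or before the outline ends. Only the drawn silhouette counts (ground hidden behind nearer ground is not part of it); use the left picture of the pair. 0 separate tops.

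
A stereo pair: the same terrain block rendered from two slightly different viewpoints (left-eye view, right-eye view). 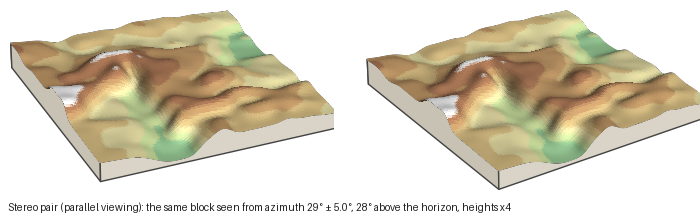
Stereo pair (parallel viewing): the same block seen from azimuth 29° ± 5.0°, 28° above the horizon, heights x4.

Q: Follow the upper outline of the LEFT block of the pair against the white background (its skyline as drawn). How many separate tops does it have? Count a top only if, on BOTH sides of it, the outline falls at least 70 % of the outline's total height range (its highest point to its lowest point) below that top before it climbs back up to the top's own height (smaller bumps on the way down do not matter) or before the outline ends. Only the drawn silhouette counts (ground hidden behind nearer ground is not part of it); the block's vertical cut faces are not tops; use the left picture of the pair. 0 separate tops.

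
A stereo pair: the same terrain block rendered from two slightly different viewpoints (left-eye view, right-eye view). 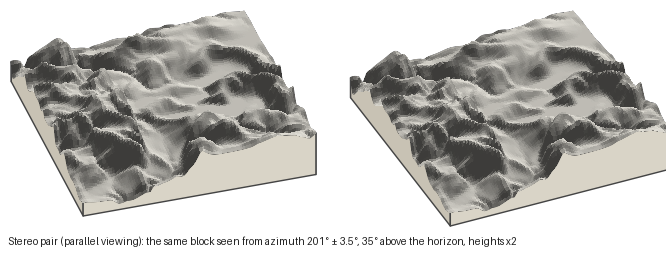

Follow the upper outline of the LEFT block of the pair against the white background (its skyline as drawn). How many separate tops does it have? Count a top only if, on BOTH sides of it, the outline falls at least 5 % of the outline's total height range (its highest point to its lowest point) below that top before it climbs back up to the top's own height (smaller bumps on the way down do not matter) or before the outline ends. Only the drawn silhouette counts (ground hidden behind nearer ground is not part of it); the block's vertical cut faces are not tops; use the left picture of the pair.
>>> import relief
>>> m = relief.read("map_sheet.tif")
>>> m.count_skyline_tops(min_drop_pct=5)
2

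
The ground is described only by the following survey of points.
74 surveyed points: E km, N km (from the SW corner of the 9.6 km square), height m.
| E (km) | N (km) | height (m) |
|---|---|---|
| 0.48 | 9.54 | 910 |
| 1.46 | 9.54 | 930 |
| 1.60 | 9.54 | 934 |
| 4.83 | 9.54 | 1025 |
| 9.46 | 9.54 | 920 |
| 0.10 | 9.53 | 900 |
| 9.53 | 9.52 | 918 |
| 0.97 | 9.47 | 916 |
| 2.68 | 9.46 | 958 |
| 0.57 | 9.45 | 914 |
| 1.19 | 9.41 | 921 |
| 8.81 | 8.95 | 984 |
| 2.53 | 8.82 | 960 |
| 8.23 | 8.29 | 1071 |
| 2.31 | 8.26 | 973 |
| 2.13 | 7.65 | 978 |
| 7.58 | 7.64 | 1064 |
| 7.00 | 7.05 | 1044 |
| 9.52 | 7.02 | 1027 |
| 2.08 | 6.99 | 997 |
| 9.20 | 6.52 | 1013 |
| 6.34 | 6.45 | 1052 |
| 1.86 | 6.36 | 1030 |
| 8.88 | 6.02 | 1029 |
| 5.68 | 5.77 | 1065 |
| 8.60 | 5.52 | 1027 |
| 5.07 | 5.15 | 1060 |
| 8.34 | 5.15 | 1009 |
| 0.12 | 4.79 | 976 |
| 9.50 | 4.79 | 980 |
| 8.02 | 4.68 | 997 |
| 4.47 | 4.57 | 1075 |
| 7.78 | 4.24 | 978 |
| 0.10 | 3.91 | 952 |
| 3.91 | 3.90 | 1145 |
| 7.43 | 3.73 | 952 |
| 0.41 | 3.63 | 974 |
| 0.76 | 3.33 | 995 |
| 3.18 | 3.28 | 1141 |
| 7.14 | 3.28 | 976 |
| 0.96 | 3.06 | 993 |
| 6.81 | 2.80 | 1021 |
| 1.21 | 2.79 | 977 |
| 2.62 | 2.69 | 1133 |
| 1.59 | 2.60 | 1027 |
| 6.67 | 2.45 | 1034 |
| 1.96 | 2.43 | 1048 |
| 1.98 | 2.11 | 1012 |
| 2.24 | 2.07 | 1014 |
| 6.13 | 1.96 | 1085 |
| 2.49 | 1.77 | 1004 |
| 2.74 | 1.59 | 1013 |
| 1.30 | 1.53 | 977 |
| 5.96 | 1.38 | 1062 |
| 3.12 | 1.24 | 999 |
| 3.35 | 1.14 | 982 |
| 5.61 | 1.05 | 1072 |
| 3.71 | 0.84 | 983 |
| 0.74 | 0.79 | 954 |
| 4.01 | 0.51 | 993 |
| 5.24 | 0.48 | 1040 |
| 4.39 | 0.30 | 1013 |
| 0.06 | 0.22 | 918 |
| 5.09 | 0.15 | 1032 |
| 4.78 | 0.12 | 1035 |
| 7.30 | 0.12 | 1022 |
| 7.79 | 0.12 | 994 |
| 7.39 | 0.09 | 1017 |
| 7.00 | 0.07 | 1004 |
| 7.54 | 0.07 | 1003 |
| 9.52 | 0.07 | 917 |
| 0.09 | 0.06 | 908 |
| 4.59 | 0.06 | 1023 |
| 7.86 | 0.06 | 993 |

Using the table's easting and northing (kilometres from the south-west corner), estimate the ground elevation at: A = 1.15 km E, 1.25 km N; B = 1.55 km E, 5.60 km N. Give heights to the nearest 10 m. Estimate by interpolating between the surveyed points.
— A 970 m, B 1030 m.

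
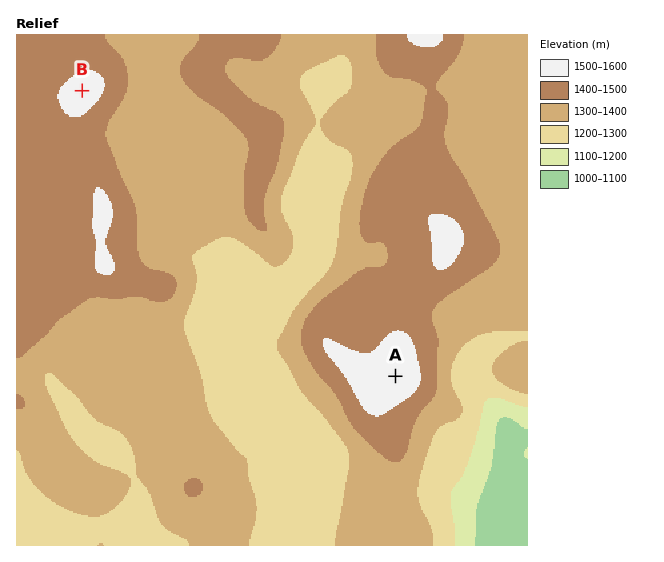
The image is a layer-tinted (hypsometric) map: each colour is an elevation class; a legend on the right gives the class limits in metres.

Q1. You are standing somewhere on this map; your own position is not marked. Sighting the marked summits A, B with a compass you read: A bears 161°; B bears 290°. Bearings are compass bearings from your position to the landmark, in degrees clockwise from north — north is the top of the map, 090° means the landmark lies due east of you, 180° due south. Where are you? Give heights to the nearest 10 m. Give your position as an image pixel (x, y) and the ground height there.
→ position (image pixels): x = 328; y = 180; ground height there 1270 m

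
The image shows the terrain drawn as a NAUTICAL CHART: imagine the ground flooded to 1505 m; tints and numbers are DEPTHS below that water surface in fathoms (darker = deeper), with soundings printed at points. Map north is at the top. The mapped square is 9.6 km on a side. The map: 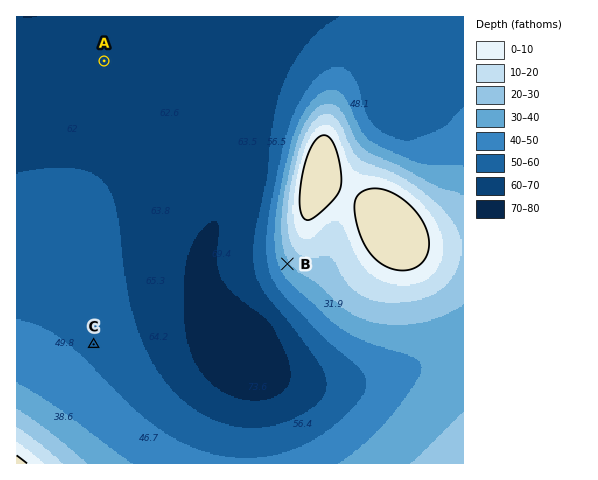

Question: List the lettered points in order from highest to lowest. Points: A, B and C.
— B C A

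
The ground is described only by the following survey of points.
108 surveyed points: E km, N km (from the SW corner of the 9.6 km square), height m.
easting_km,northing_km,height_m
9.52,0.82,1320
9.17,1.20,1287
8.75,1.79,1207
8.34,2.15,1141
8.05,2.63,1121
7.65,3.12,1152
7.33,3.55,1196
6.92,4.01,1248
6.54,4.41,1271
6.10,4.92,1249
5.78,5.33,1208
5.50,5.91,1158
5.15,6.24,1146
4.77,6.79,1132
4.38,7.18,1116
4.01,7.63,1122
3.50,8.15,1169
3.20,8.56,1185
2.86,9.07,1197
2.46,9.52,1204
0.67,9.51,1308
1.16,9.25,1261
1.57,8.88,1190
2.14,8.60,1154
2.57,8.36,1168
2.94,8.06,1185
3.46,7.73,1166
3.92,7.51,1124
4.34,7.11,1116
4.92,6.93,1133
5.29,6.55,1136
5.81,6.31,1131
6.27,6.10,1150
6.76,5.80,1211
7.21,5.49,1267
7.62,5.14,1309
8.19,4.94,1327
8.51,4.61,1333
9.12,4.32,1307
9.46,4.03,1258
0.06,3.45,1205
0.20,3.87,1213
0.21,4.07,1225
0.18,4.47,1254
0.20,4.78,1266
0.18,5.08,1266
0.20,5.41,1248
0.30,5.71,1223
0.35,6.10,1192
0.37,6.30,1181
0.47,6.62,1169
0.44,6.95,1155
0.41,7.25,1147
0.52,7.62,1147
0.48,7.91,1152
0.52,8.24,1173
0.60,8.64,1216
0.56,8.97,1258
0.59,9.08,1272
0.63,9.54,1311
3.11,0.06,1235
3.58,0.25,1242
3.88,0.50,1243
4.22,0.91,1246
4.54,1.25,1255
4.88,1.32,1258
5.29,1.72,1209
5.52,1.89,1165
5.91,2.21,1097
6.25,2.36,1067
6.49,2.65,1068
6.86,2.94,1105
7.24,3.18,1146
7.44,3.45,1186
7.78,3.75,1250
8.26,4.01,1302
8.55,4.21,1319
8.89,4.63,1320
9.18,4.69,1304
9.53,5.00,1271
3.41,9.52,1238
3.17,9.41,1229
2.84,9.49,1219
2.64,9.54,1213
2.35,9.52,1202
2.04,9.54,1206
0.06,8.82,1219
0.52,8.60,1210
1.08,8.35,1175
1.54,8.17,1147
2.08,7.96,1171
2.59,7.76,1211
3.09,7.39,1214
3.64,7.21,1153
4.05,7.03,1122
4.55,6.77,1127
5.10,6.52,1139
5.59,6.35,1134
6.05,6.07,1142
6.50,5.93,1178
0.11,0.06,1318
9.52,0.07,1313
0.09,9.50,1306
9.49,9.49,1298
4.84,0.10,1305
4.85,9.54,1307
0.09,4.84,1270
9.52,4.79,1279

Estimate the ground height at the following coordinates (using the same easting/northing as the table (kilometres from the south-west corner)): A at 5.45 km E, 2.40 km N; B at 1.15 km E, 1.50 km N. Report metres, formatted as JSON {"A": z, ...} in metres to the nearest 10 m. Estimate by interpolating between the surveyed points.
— {"A": 1150, "B": 1190}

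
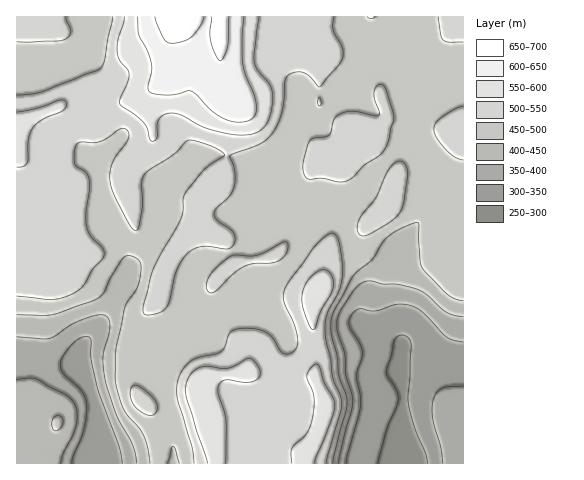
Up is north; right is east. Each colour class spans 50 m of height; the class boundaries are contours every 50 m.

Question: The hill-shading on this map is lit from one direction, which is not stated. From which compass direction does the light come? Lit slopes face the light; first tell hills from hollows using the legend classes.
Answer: SW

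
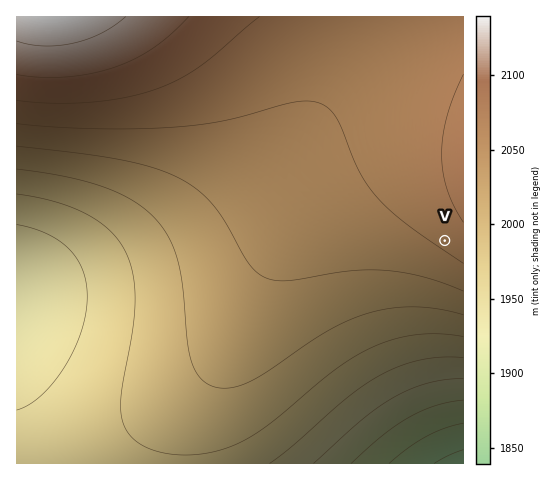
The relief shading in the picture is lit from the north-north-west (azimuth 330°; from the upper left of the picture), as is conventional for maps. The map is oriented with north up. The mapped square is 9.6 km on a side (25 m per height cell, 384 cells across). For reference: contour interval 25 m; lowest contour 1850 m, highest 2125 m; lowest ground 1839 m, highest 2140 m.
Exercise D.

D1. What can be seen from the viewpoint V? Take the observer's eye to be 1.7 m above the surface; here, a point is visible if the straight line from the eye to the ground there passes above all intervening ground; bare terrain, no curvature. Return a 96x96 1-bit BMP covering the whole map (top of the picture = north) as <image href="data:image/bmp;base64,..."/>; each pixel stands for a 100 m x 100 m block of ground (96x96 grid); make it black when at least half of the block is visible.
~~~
<image width="96" height="96" href="data:image/bmp;base64,Qk2+BAAAAAAAAD4AAAAoAAAAYAAAAGAAAAABAAEAAAAAAIAEAAATCwAAEwsAAAIAAAAAAAAA////AAAAAAAAAAAAAAP/////AAAAAAAAAAf/////AAAAAAAAAA//////AAAAAAAAAB//////AAAAAAAAAD//////AAAAAAAAAH//////AAAAAAAAAH//////AAAAAAAAAP//////AAAAAAAAAP//////AAAAAAAAAP//////AAAAAAAAAP//////AAAAAAAAAP//////AAAAAAAAAP//////AAAAAAAAAP//////gAAAAAAAAP//////gAAAAAAAAH//////gAAAAAAAAH//////gAAAAAAAAH//////gAAAAAAAAD//////gAAAAAAAAD//////wAAAAAAAAD//////wAAAAAAAAB//////wAAAAAAAAB//////wAAAAAAAAA//////wAAAAAAAAA//////4AAAAAAAAAf/////4AAAAAAAAAf/////4AAAAAAAAAf/////8AAAAAAAAAP/////8AAAAAAAAAP/////8AAAAAAAAAH/////8AAAAAAAAAH/////+AAAAAAAAAH/////+AAAAAAAAAD//////AAAAAAAAAD//////AAAAAAAAAB//////AAAAAAAAAB//////gAAAAAAAAB//////gAAAAAAAAA//////wAAAAAAAAA//////wAAAAAAAAA//////4AAAAAAAAAf/////8AAAAAAAAAf/////+AAAAAAAAAf//////EAAAAAAAAP//////8AAAAAAAAP//////8AAAAAAAAP//////8AAAAAAAAP//////8AAAAAAAAH//////8AAAAAAAAH//////8AAAAAAAAH//////8AAAAAAAAH//////8AAAAAAAAH/////4cAAAAAAAAH/////gEAAAAAAAAP////+AAAAAAAAAAP////4AAAAAAAAAAf////gAAAAAAAAAAf////AAAAAAAAAAA////8AAAAAAAAAAD////4AAAAAAAAAAP////wAAAAAAAAAH/////AAAAAAAAAH/////+AAAAAAAD///////8AAAD///////////4AAAD///////////wAAAD///////////gAAAD///////////AAAAD//////////+AAAAD//////////8AAAAD//////////4AAAAD//////////wAAAAD//////////wAAAAD//////////gAAAAD//////////AAAAAD//////////AAAAAD/////////+AAAAAD/////////+AAAAAD/////////8AAAAAD/////////8AAAAAD/////////4AAAAAD/////////4AAAAAD/////////4AAAAAD/////////wAAAAAD/////////wAAAAAD/////////wAAAAAD/////////wAAAAAD/////////gAAAAAB/////////gAAAAAA/////////gAAAAAA/////////gAAAAAAf////////gAAAAAAP////////gAAAAAAH////////gAAAAAAD////////gAAAAAAB////////gAAAAAA="/>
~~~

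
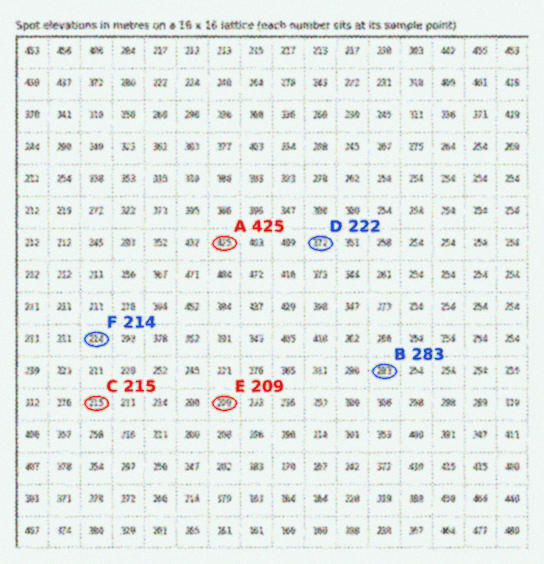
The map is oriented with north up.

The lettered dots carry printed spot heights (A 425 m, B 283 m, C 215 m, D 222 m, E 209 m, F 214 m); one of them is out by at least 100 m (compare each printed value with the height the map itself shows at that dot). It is D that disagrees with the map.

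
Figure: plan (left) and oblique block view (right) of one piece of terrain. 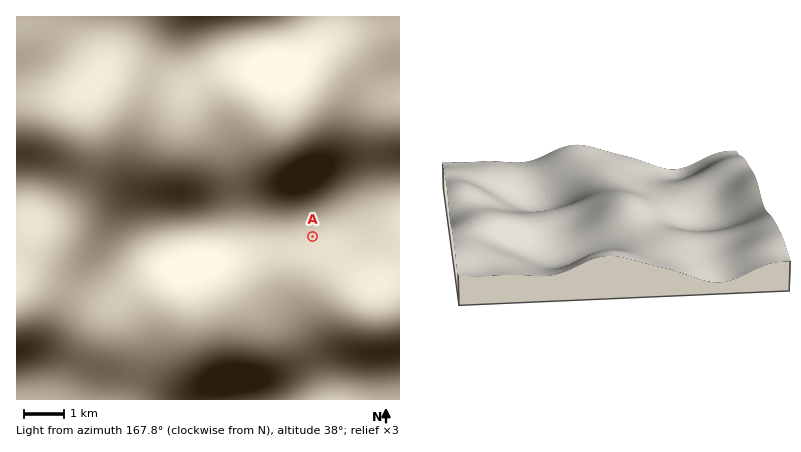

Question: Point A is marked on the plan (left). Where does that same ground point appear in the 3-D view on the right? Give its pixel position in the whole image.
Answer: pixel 620 176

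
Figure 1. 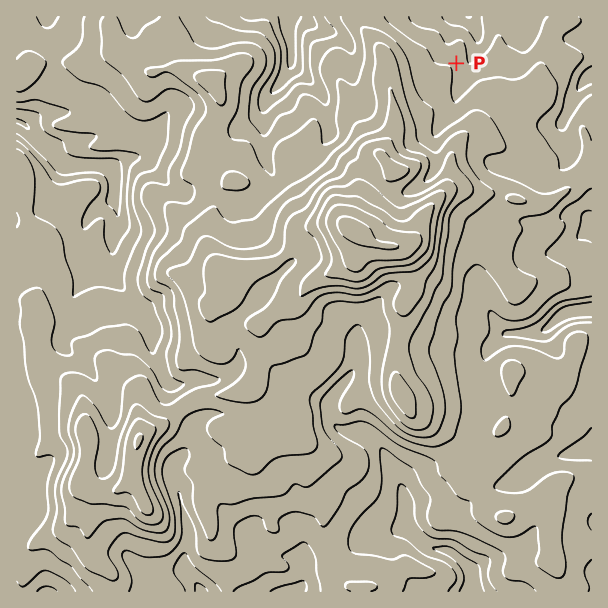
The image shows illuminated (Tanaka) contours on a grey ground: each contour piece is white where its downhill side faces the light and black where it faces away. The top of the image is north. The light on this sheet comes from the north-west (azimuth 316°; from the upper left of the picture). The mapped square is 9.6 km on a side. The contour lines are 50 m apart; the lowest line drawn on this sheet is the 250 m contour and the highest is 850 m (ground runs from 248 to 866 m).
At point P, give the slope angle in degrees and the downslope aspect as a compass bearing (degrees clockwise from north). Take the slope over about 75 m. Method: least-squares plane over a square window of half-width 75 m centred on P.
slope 8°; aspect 76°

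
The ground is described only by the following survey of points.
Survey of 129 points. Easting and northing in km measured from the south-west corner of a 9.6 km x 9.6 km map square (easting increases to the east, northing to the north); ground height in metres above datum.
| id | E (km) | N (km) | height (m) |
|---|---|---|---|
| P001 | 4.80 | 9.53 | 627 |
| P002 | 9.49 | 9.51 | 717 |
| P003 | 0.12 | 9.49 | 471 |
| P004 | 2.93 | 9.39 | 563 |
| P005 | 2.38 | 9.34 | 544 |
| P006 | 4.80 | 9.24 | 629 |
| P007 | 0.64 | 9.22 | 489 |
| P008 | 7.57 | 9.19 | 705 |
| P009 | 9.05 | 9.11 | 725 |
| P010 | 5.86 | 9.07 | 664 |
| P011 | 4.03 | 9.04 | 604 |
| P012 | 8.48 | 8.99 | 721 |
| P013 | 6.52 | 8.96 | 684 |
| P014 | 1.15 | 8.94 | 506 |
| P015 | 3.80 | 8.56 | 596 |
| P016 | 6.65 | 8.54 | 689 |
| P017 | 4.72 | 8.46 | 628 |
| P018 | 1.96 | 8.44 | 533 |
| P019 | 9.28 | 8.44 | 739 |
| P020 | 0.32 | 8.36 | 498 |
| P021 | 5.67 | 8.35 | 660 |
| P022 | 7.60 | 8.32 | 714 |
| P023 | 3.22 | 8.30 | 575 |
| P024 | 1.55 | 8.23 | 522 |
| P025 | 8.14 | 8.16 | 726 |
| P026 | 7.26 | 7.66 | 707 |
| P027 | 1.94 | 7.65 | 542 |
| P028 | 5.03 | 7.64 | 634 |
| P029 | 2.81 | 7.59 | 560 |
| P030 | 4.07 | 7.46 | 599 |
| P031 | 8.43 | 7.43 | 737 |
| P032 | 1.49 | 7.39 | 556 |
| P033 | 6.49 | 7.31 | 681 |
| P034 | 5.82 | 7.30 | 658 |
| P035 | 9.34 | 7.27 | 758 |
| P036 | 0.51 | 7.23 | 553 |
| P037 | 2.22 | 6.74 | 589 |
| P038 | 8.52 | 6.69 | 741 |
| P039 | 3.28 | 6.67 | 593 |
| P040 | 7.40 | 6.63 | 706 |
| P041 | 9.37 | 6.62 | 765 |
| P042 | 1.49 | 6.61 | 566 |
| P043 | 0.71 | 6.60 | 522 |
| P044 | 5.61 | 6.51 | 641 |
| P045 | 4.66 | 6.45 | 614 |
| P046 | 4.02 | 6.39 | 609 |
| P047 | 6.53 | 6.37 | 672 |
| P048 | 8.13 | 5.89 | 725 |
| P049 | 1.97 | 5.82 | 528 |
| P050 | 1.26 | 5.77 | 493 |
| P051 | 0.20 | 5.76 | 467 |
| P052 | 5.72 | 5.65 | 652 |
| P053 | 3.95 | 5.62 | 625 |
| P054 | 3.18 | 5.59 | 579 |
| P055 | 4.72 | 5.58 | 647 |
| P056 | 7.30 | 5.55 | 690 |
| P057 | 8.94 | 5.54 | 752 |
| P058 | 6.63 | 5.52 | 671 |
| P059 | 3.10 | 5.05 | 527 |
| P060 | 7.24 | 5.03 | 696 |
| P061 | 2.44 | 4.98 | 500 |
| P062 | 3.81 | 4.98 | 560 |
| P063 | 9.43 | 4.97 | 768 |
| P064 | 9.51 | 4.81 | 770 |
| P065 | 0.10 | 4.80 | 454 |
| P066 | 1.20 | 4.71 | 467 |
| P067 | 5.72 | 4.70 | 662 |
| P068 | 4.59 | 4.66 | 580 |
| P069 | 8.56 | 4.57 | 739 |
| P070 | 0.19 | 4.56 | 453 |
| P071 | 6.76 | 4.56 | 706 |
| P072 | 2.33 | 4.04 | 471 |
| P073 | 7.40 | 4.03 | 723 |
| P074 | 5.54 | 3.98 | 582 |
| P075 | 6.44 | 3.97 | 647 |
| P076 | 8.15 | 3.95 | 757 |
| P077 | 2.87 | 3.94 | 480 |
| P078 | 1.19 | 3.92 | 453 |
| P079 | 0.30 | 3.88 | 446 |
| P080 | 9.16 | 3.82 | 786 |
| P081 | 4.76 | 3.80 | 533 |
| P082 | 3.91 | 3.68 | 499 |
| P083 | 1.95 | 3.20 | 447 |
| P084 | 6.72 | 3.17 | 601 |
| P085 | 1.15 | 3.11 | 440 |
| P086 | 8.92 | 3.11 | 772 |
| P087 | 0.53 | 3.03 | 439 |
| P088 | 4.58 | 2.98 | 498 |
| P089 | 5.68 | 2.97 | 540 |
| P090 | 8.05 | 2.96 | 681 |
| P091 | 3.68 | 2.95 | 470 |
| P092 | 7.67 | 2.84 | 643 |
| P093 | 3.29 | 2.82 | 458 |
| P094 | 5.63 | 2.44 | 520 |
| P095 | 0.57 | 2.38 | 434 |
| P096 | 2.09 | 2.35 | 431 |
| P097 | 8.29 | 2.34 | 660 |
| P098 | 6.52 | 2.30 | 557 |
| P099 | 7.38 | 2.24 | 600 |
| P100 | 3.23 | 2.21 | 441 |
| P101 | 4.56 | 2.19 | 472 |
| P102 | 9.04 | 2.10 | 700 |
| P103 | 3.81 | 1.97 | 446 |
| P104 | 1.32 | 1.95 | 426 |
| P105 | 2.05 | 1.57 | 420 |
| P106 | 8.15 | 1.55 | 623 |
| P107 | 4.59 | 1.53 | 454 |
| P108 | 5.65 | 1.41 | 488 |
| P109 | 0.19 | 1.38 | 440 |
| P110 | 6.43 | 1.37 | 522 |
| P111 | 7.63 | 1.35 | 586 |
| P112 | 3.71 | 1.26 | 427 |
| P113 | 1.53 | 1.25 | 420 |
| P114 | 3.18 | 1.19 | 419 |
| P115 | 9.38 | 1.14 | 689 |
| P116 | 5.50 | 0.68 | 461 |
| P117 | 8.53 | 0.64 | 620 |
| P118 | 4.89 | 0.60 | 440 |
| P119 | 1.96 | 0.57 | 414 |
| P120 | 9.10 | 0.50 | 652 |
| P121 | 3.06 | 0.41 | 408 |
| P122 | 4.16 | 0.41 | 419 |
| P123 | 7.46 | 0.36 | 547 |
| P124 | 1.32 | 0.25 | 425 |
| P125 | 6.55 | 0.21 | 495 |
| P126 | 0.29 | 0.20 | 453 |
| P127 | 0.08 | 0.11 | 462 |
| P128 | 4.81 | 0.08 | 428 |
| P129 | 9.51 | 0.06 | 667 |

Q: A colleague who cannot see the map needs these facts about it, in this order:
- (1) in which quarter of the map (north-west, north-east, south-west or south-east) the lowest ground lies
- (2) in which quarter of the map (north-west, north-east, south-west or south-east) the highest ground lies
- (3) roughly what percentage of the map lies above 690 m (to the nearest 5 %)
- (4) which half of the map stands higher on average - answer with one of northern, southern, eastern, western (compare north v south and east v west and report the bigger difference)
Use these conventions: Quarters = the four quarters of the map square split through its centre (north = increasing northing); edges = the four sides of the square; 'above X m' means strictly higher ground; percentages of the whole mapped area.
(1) The lowest point lies in the south-west quarter of the map.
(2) The highest point lies in the south-east quarter of the map.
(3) About 20 % of the map lies above 690 m.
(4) Taken as a whole, the eastern half is higher than the western.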